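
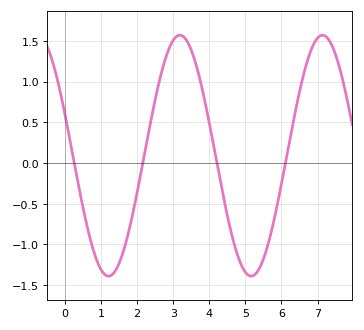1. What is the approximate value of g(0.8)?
-1.09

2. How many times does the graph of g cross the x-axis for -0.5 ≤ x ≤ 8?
4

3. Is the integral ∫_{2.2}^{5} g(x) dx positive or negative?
positive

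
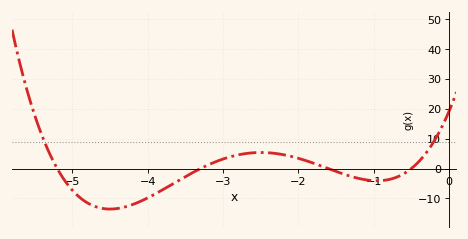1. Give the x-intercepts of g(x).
-5.2, -3.3, -1.6, -0.5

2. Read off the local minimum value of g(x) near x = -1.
-4.06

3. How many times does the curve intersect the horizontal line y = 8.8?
2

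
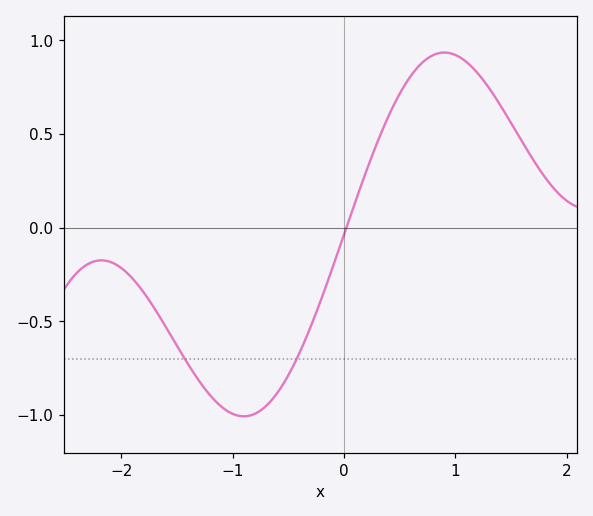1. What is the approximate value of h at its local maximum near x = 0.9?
0.95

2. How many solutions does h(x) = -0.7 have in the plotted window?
2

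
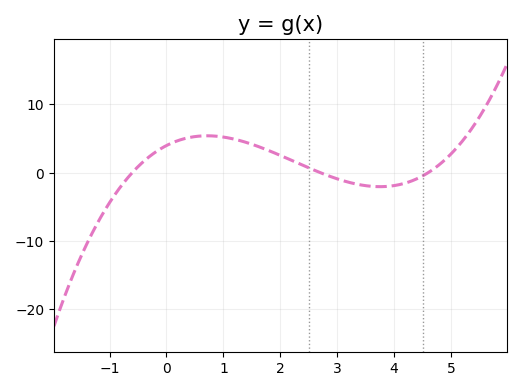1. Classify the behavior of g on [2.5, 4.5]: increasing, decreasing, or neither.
neither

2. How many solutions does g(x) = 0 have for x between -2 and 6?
3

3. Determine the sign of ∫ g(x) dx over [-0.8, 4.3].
positive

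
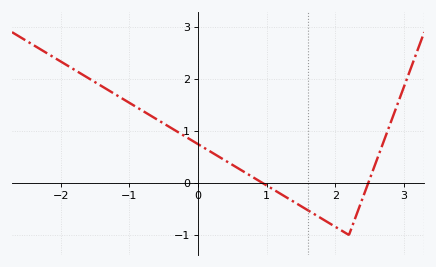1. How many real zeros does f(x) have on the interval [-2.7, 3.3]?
2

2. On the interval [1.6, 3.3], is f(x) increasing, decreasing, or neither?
neither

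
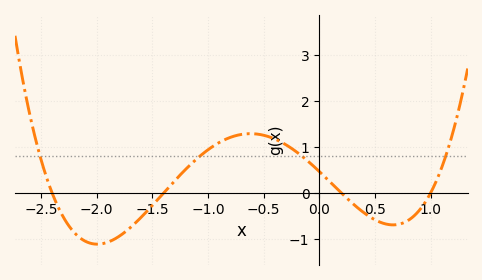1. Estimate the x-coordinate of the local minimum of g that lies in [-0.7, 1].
0.7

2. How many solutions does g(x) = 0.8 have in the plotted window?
4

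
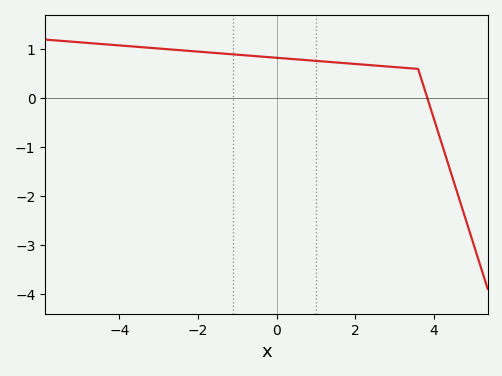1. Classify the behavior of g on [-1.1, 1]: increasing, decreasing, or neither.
decreasing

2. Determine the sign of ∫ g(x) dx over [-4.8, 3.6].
positive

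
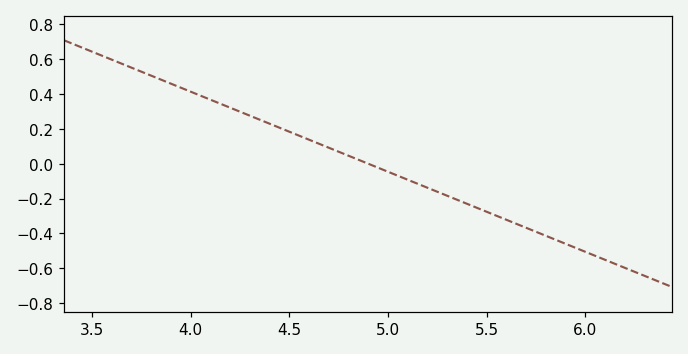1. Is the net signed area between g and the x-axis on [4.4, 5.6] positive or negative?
negative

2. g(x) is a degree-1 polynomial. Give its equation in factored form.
y = -0.46(x - 4.9)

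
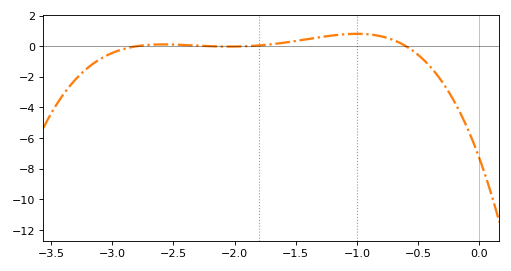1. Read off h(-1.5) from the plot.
0.341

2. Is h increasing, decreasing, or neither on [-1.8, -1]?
increasing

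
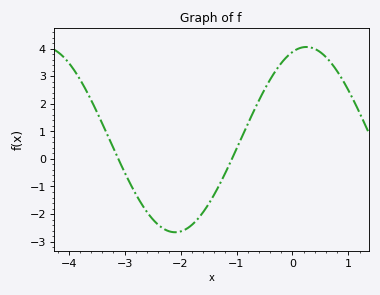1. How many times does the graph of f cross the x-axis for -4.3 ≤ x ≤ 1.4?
2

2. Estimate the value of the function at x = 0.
3.88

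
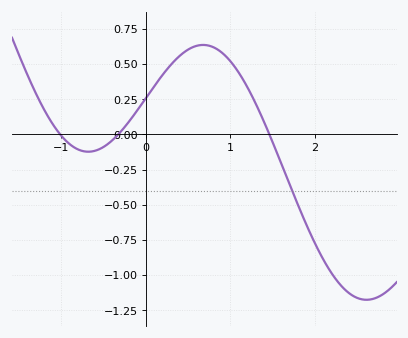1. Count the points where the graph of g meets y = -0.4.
1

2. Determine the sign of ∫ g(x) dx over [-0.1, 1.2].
positive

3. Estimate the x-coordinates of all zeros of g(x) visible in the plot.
-1, -0.3, 1.5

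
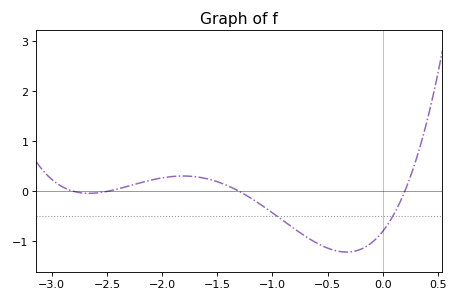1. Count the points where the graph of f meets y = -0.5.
2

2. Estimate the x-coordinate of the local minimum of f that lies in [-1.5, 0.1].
-0.327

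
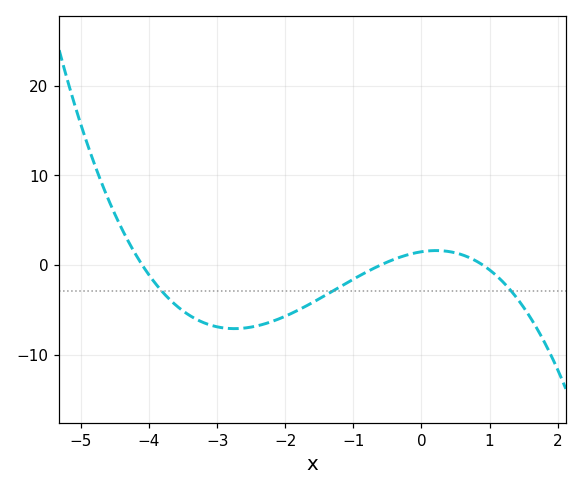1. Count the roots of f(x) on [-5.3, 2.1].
3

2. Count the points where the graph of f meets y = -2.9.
3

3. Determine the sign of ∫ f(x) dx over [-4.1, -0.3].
negative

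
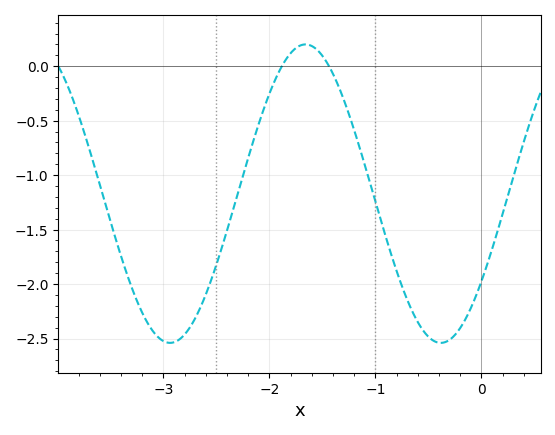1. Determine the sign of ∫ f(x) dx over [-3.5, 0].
negative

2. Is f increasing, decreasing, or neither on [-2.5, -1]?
neither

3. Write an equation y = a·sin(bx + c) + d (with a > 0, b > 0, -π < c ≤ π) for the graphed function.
y = 1.37sin(2.46x - 0.63) - 1.17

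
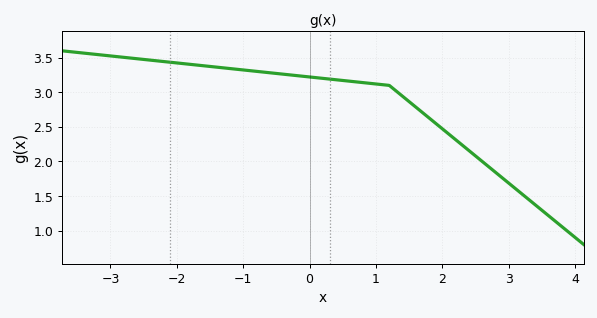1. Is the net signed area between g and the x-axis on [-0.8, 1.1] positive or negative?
positive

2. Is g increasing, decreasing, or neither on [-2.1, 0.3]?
decreasing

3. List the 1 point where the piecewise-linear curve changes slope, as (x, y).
(1.2, 3.1)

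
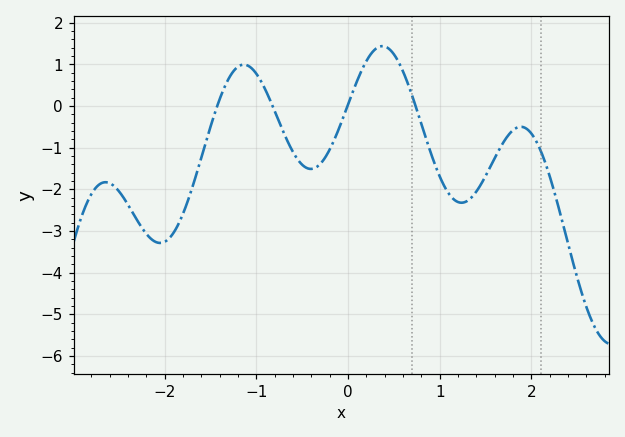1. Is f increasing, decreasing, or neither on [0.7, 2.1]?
neither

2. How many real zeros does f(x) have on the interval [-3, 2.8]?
4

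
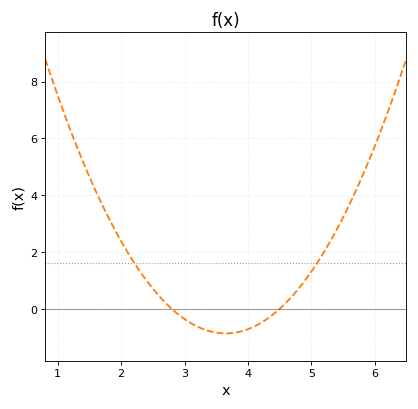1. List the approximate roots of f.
2.8, 4.5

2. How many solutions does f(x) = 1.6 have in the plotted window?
2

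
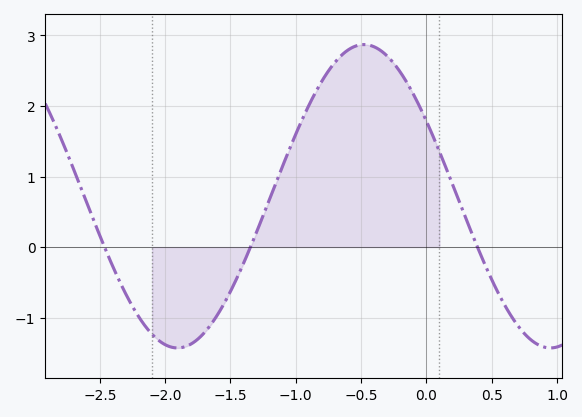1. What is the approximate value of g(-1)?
1.6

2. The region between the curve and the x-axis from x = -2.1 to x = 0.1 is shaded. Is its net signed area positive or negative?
positive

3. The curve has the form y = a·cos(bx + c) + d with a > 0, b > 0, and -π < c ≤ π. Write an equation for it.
y = 2.15cos(2.2x + 1.1) + 0.72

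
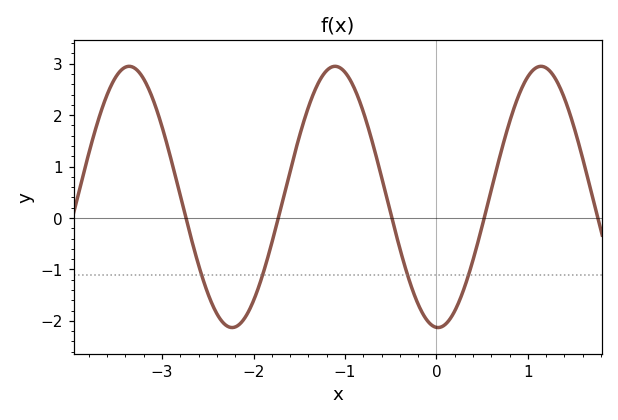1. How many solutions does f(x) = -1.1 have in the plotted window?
4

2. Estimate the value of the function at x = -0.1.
-1.99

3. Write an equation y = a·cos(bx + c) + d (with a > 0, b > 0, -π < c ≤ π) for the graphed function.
y = 2.54cos(2.79x + 3.09) + 0.41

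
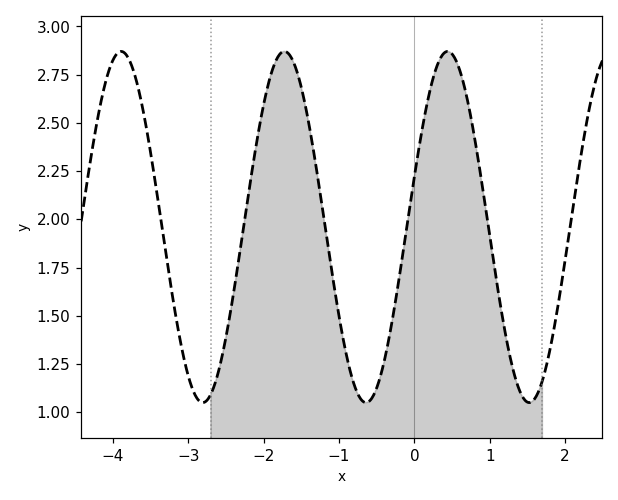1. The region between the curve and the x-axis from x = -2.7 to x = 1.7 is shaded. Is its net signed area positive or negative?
positive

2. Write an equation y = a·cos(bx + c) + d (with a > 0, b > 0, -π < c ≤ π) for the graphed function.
y = 0.91cos(2.9x - 1.28) + 1.96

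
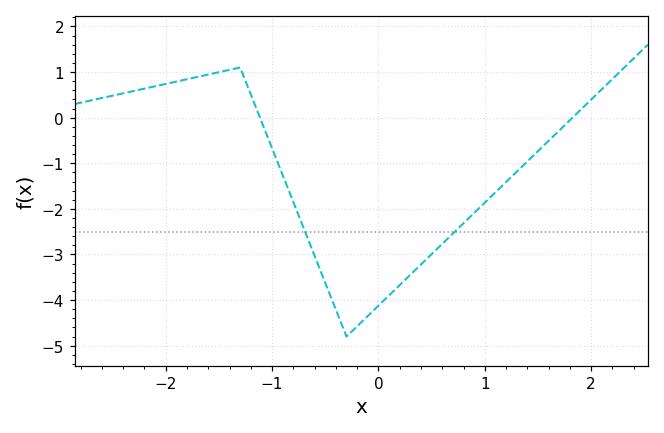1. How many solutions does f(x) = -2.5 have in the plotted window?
2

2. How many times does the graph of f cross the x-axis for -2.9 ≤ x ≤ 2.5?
2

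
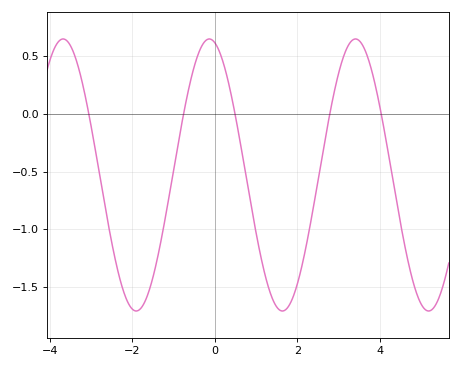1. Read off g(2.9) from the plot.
0.2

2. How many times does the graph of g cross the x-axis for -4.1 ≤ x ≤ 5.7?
5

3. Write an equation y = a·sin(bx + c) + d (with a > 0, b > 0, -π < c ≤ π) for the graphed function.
y = 1.18sin(1.8x + 1.8) - 0.53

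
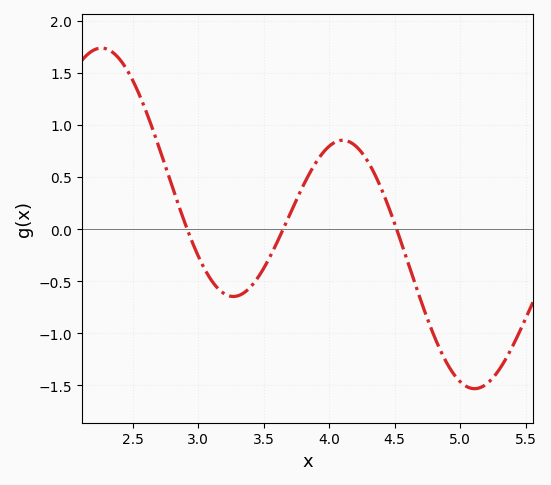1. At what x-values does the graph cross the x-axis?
2.91, 3.65, 4.51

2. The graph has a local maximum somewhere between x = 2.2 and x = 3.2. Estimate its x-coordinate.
2.26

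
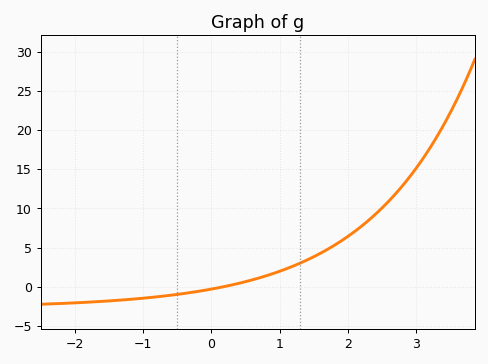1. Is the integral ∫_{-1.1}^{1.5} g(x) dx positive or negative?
positive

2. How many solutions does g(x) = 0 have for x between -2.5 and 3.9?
1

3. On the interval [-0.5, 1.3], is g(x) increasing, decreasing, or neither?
increasing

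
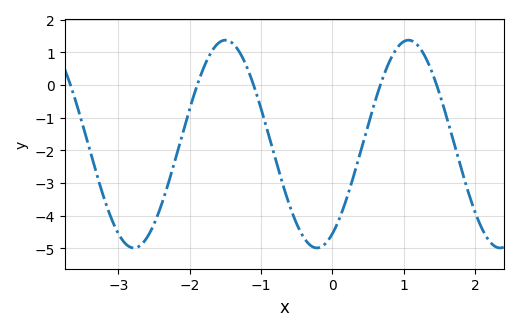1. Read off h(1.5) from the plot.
-0.269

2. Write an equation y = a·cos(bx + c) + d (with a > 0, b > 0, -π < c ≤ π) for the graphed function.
y = 3.18cos(2.45x - 2.61) - 1.81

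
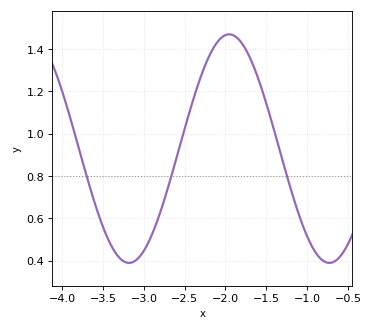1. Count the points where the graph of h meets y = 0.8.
3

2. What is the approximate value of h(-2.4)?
1.16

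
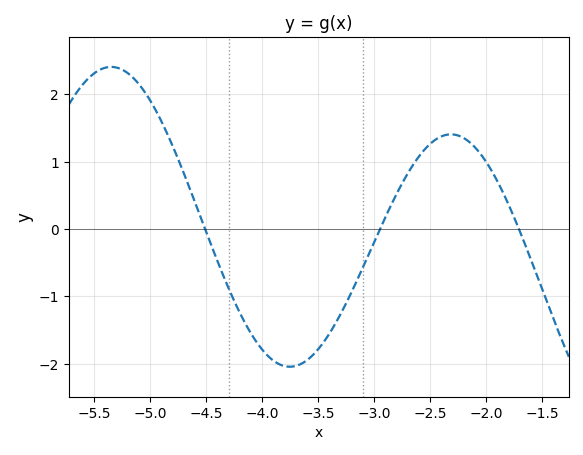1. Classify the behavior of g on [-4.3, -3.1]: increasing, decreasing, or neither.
neither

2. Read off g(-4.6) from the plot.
0.389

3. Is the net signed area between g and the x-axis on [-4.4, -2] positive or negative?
negative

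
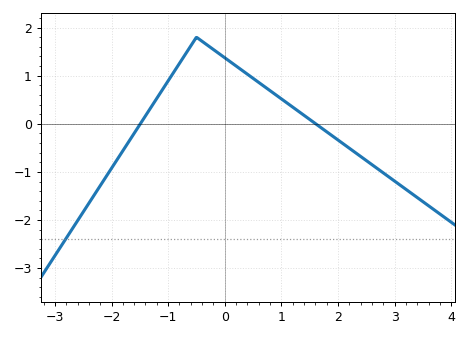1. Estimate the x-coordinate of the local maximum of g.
-0.498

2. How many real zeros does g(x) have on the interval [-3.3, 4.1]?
2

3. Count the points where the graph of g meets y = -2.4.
1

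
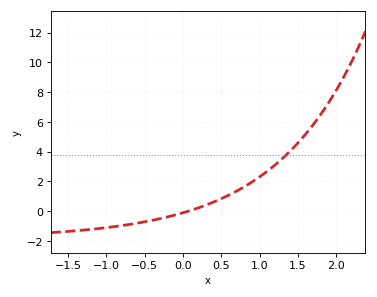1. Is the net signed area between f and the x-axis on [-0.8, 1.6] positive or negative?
positive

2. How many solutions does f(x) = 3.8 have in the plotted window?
1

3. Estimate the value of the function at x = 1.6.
5.17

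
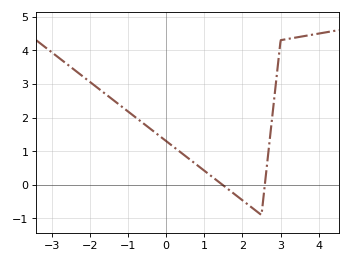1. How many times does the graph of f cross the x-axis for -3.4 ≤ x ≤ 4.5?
2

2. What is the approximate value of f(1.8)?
-0.3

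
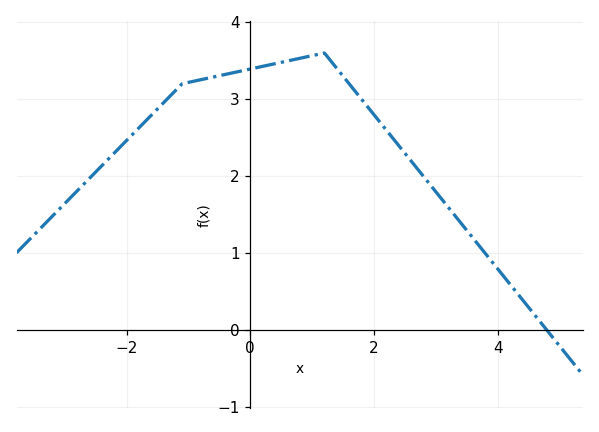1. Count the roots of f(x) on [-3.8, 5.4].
1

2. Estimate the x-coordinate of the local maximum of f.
1.2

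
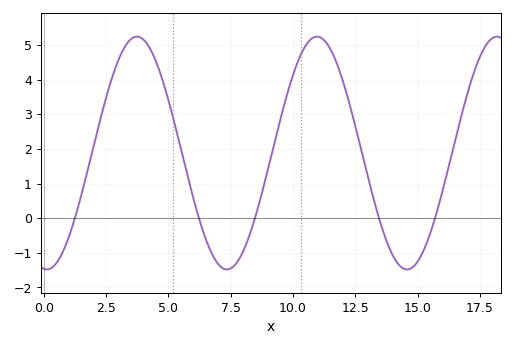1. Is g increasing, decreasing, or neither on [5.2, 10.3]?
neither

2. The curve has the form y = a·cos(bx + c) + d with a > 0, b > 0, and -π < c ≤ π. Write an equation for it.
y = 3.36cos(0.87x + 3) + 1.88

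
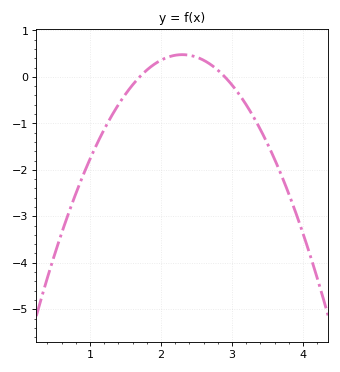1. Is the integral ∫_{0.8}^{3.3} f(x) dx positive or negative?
negative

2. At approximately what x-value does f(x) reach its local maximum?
2.3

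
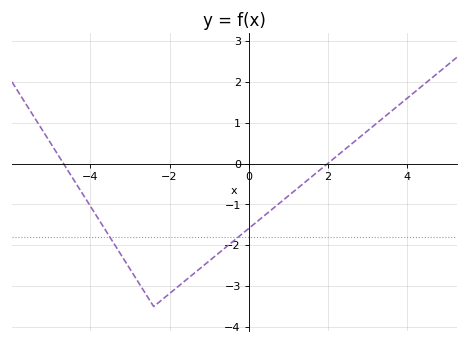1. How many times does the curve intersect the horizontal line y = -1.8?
2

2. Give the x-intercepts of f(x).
-4.6, 2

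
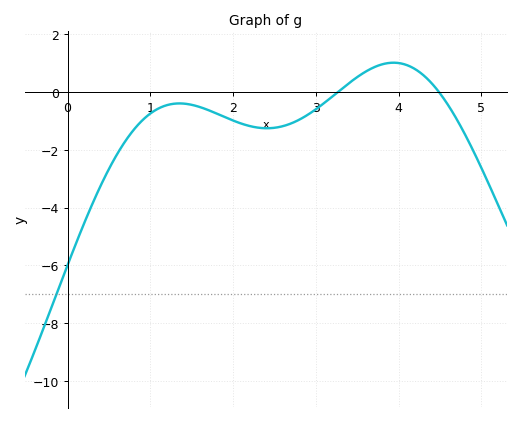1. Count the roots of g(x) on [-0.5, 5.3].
2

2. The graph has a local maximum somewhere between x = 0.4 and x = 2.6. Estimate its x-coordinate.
1.35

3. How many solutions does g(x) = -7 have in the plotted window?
1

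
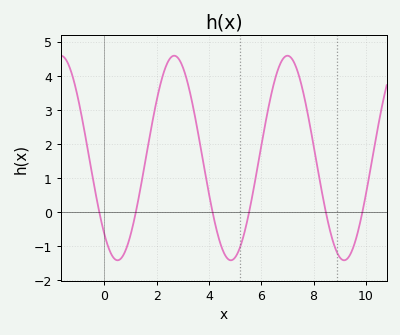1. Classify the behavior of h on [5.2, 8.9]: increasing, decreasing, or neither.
neither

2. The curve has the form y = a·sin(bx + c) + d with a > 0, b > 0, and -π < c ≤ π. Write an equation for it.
y = 3sin(1.4x - 2.3) + 1.59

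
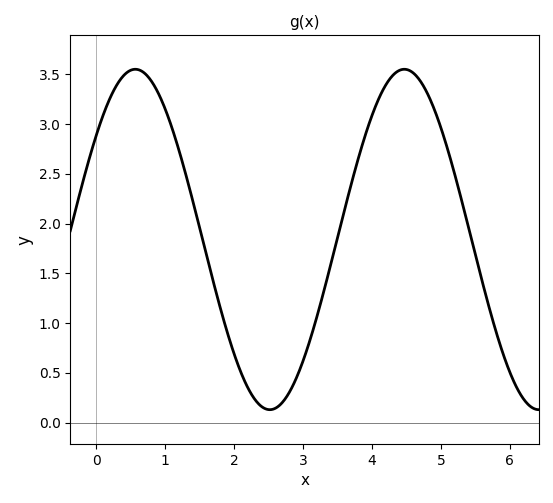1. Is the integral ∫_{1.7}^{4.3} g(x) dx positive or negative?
positive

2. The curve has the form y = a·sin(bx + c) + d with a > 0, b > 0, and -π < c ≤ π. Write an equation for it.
y = 1.71sin(1.61x + 0.66) + 1.84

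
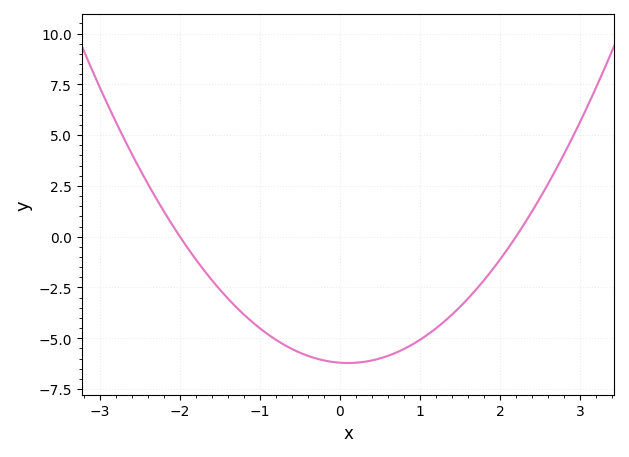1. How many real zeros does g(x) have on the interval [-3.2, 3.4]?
2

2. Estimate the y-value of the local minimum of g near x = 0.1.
-6.22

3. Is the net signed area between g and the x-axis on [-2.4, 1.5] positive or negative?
negative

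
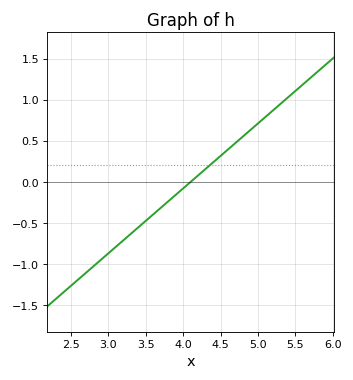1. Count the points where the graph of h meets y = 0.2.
1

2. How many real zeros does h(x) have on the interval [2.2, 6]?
1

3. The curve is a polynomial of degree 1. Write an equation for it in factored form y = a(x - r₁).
y = 0.79(x - 4.1)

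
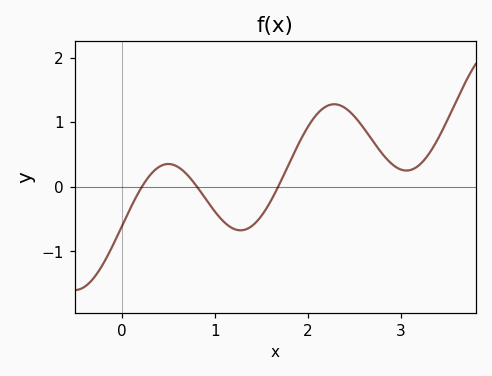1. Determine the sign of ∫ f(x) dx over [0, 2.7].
positive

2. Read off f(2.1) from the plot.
1.15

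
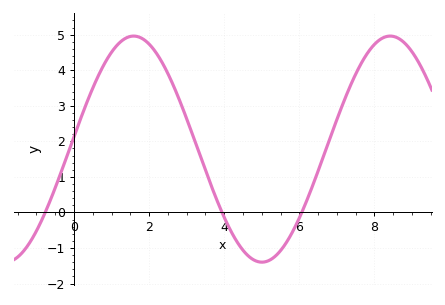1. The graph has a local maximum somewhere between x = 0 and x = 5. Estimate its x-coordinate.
1.6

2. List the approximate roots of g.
-0.8, 4, 6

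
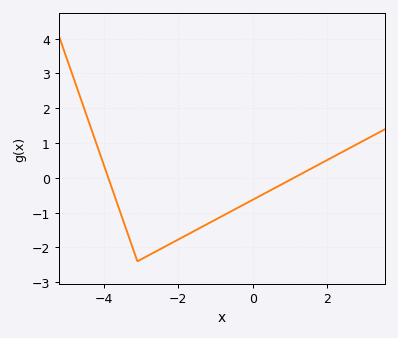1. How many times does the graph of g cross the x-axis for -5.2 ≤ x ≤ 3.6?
2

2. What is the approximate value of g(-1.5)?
-1.5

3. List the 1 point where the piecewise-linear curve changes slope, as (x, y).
(-3.1, -2.4)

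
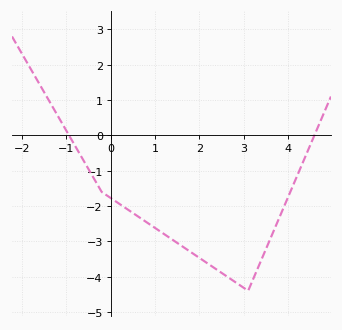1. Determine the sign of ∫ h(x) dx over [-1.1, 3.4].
negative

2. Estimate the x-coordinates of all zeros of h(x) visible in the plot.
-0.934, 4.59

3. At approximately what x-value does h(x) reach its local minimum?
3.1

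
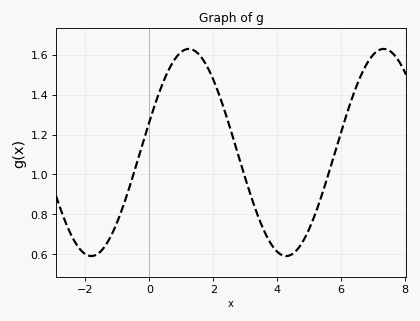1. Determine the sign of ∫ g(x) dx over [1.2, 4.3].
positive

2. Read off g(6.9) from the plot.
1.58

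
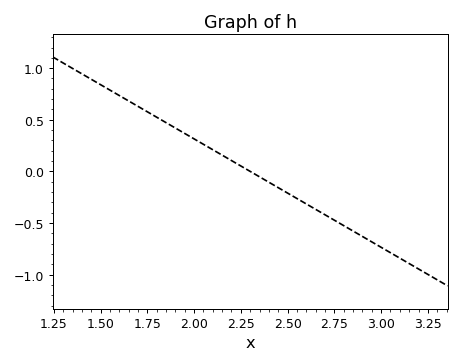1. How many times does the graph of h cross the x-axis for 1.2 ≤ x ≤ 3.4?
1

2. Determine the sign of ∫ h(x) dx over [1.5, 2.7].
positive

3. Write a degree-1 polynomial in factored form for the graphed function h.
y = -1.05(x - 2.3)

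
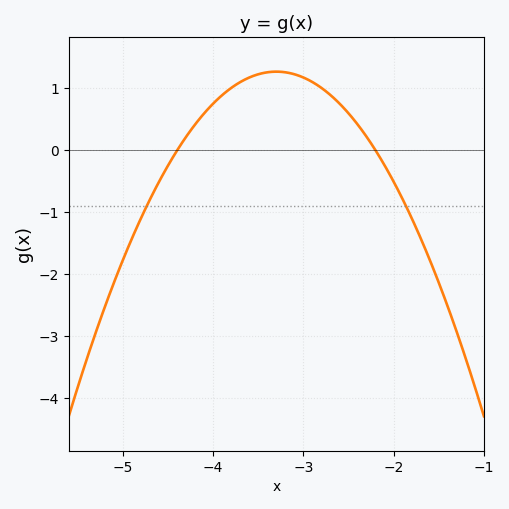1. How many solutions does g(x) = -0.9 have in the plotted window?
2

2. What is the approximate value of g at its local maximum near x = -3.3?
1.27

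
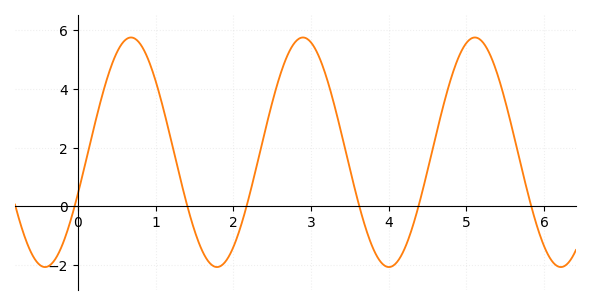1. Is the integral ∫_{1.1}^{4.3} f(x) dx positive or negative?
positive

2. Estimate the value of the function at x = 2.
-1.39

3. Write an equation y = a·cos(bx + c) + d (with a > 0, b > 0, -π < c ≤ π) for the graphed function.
y = 3.91cos(2.84x - 1.94) + 1.84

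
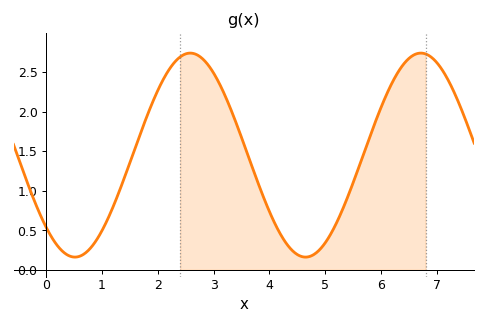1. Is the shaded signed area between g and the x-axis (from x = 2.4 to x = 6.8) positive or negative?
positive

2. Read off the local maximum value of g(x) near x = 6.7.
2.74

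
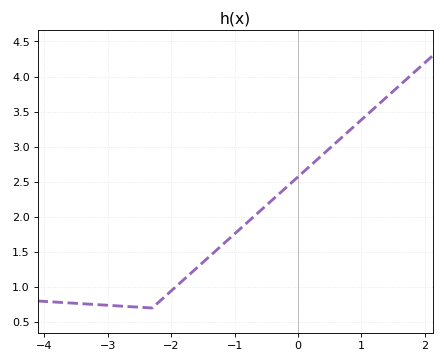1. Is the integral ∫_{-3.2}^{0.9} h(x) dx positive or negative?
positive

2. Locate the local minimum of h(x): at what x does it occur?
-2.3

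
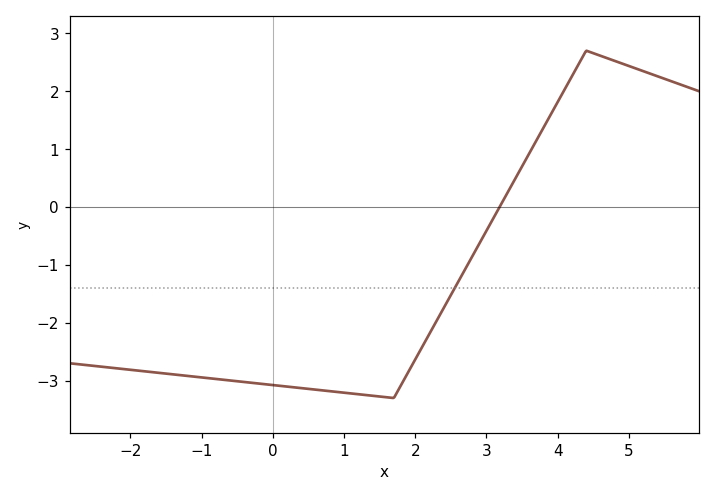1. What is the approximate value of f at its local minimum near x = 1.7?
-3.3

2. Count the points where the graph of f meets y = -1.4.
1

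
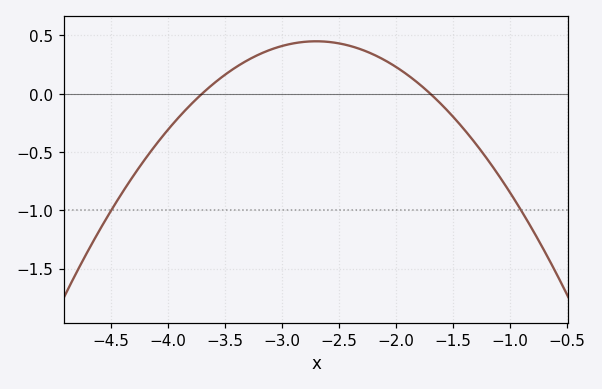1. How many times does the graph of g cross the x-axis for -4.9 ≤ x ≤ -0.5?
2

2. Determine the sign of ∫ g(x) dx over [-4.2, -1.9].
positive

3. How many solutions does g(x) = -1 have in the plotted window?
2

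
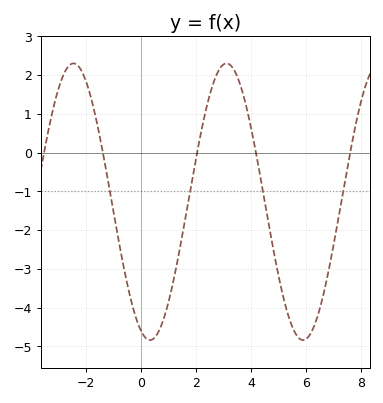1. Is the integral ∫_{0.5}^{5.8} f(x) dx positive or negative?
negative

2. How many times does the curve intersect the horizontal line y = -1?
4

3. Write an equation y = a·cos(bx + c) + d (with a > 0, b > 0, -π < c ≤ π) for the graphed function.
y = 3.57cos(1.1x + 2.8) - 1.27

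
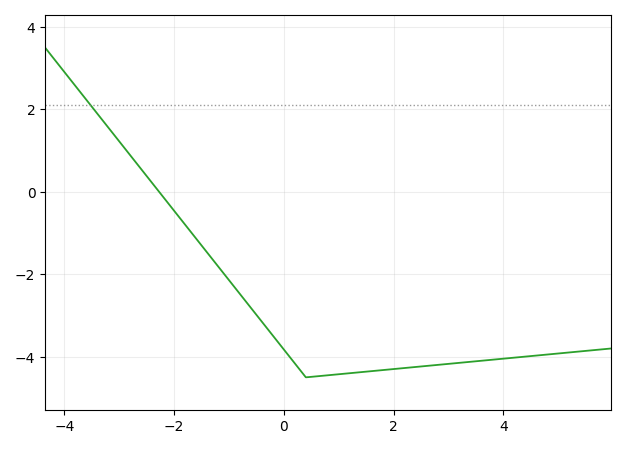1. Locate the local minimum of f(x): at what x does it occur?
0.4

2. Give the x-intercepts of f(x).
-2.2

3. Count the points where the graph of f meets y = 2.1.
1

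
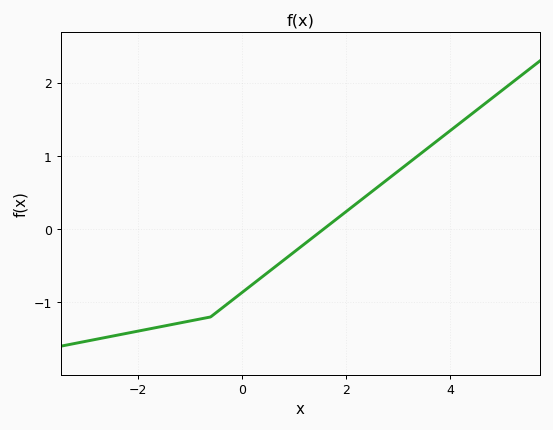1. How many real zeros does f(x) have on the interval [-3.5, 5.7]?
1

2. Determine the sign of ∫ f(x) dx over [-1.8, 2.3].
negative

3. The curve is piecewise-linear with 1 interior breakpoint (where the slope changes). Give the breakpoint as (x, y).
(-0.6, -1.2)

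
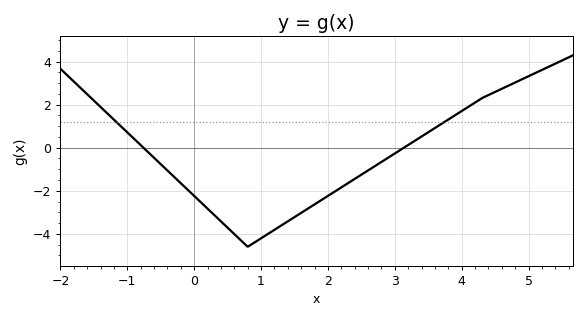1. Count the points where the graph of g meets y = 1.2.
2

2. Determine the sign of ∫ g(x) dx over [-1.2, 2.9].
negative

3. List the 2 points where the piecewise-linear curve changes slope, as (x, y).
(0.8, -4.6); (4.3, 2.3)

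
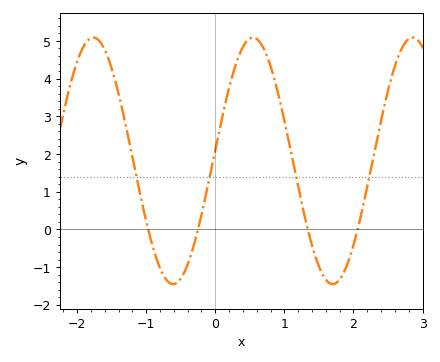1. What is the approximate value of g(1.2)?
1.1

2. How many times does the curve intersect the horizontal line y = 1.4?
4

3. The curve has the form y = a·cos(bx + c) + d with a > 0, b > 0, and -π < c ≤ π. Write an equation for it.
y = 3.27cos(2.7x - 1.5) + 1.82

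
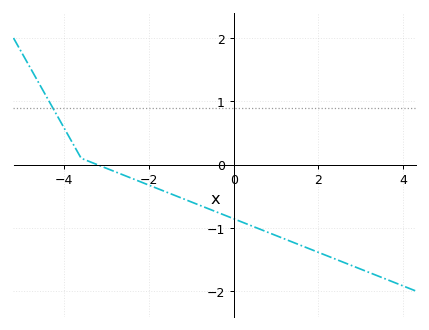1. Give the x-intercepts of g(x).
-3.2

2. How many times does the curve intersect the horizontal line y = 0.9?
1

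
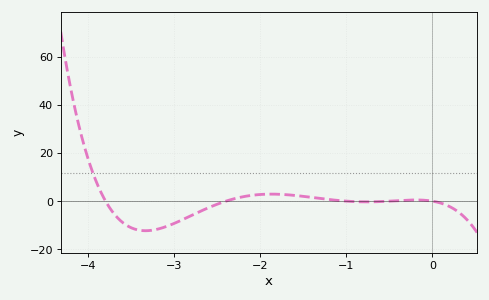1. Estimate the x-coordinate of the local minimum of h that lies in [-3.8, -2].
-3.3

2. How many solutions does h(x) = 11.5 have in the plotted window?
1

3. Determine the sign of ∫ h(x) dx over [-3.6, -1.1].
negative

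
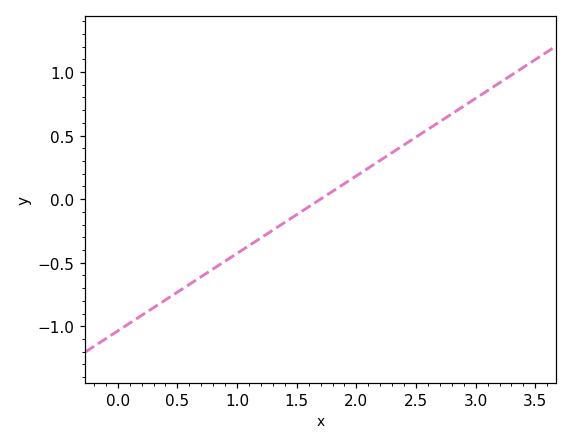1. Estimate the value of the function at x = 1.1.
-0.366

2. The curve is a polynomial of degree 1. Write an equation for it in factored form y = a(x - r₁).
y = 0.61(x - 1.7)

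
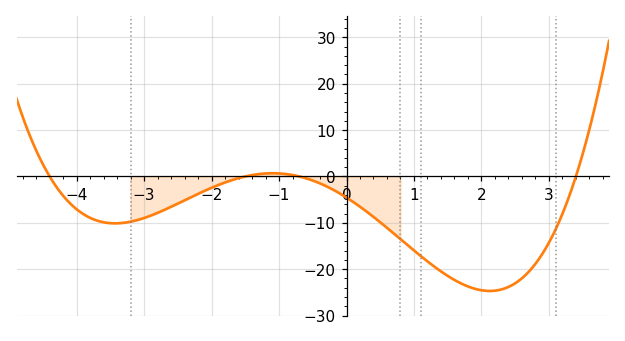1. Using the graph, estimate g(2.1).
-25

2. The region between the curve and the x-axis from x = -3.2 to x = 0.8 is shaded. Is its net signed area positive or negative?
negative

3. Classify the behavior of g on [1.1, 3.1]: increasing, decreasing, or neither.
neither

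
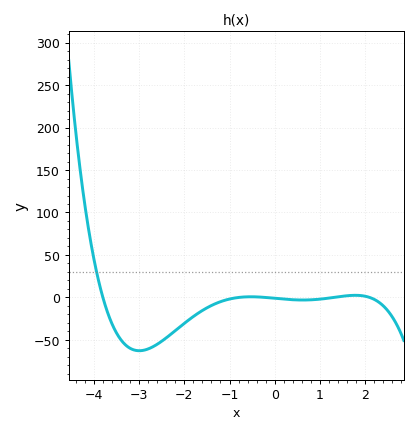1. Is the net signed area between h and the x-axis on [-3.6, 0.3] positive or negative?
negative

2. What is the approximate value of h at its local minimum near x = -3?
-62.7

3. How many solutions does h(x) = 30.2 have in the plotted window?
1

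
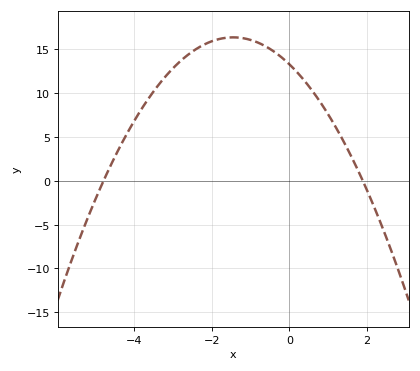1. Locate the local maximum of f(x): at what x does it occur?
-1.4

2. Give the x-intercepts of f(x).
-4.8, 1.8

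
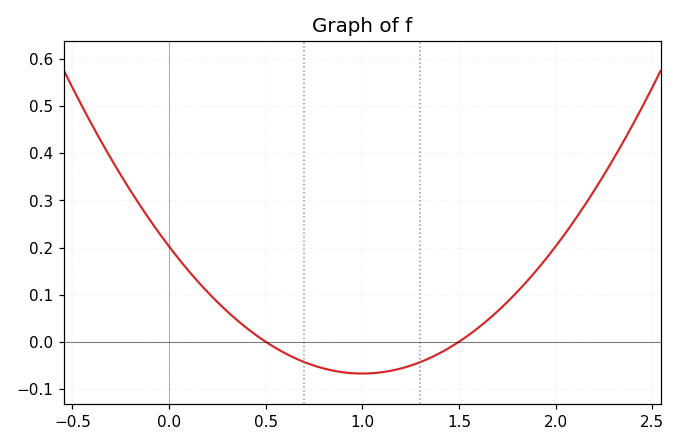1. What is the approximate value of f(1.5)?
0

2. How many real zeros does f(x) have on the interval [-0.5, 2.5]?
2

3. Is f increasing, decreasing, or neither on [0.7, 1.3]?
neither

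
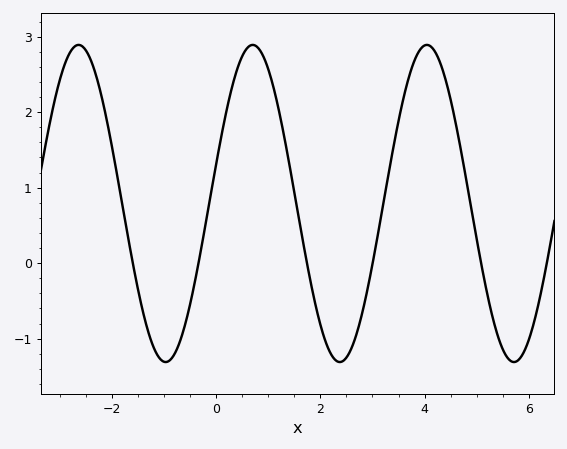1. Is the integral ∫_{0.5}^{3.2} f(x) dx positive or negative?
positive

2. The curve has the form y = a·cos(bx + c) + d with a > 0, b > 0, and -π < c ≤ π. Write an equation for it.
y = 2.1cos(1.88x - 1.32) + 0.79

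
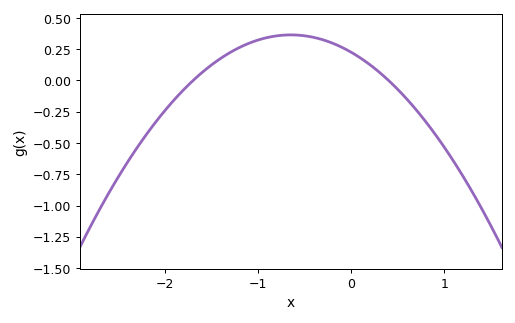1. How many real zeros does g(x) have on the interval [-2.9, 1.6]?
2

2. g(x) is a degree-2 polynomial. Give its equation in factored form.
y = -0.33(x + 1.7)(x - 0.4)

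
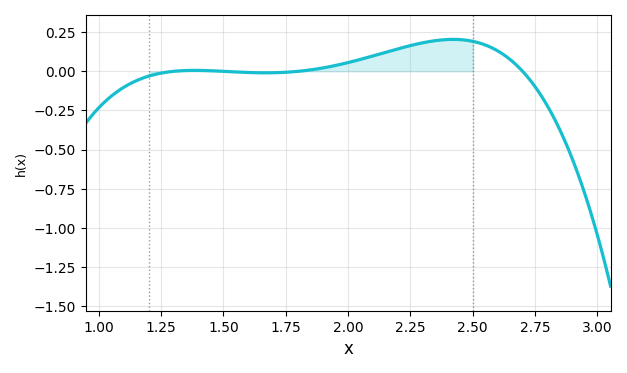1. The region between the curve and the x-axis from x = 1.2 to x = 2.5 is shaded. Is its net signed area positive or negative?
positive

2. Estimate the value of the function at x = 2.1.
0.099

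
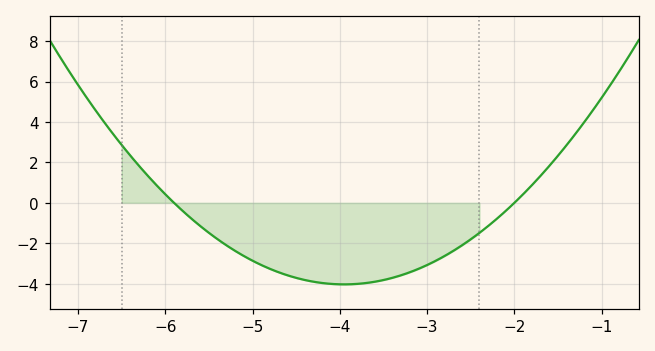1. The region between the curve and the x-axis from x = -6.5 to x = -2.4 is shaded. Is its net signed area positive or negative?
negative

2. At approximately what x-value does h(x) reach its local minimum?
-3.95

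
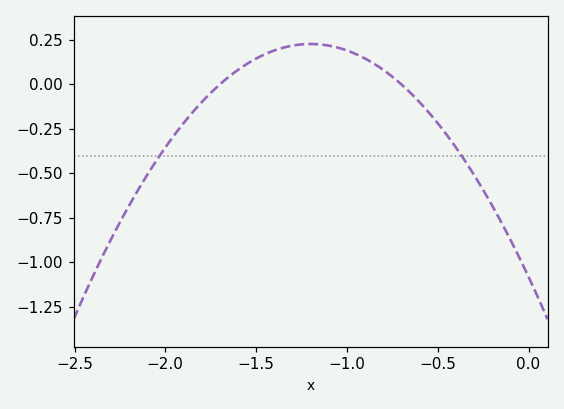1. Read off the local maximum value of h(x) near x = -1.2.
0.228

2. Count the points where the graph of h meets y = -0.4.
2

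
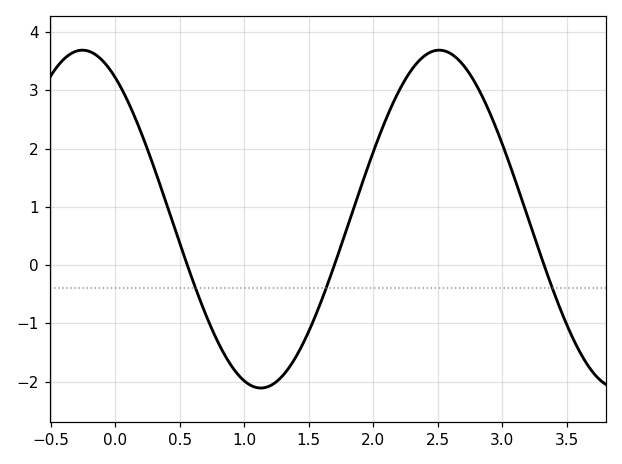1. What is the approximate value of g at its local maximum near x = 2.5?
3.69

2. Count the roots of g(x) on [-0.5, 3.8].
3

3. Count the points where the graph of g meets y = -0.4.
3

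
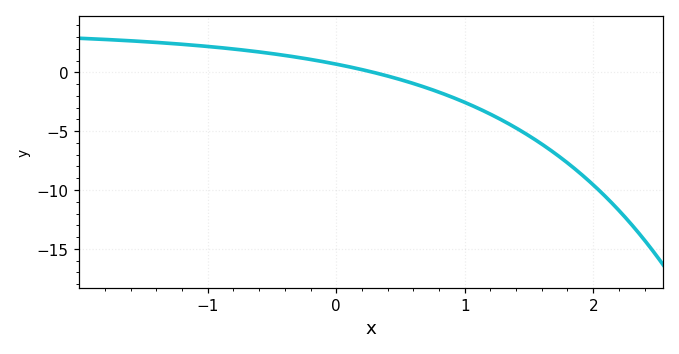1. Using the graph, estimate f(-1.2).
2.5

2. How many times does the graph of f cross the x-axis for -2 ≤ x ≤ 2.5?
1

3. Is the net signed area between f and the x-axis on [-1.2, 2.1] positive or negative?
negative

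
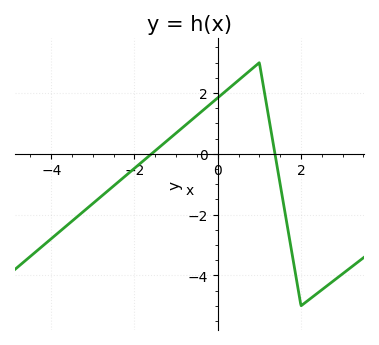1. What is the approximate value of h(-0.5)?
1.26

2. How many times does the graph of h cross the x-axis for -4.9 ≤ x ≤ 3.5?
2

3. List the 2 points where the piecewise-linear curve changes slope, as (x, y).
(1, 3); (2, -5)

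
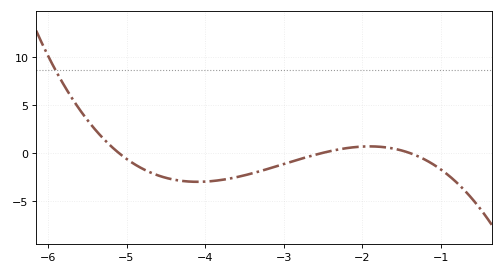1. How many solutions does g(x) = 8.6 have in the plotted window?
1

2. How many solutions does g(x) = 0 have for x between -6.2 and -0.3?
3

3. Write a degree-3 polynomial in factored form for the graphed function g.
y = -0.7(x + 5.1)(x + 2.5)(x + 1.4)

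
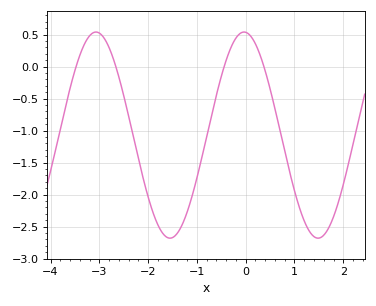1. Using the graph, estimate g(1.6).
-2.65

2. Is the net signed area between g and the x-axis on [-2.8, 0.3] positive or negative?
negative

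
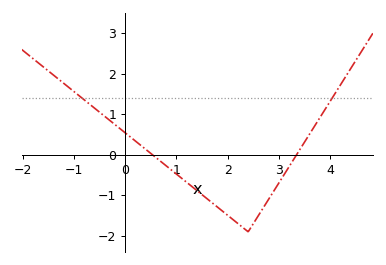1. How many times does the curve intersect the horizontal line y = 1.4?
2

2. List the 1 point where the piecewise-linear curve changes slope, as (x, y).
(2.4, -1.9)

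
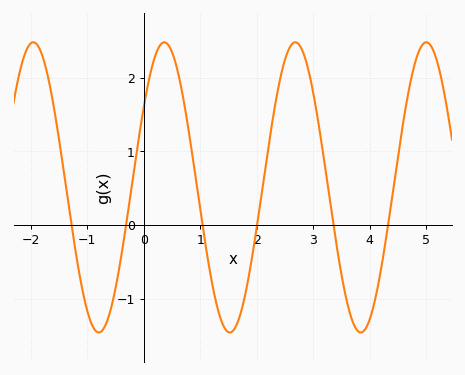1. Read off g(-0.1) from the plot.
1.1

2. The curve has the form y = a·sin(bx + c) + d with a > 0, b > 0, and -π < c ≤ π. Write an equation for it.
y = 1.97sin(2.7x + 0.58) + 0.51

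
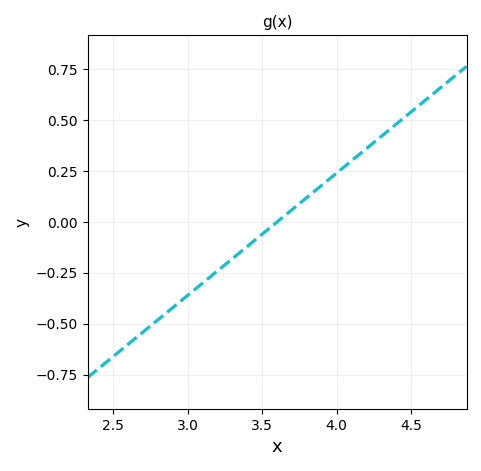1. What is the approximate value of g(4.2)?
0.36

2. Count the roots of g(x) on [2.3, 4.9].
1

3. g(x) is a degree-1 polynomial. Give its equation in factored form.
y = 0.6(x - 3.6)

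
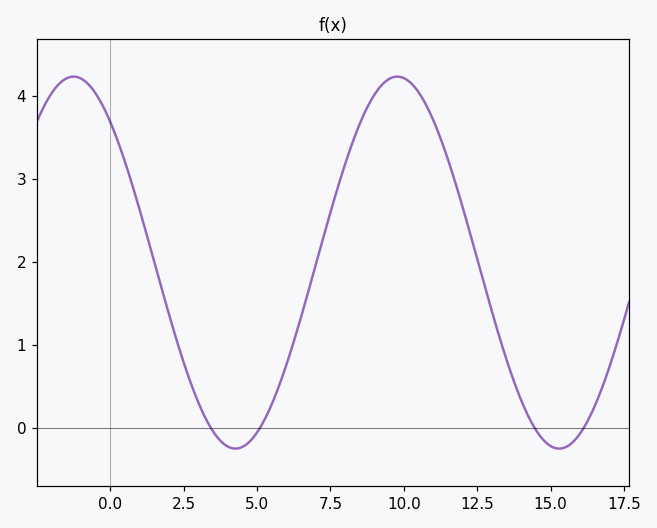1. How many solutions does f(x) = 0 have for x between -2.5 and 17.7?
4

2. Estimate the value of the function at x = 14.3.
0.098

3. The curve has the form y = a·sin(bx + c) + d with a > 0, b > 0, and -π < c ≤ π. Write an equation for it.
y = 2.24sin(0.57x + 2.28) + 1.99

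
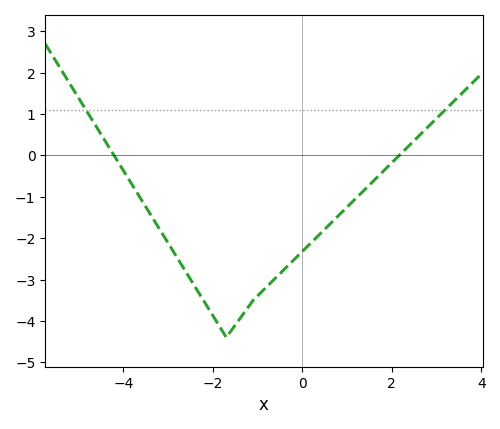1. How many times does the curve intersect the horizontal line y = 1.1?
2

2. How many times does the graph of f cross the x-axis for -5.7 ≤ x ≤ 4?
2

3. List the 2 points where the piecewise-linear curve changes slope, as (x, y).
(-1.7, -4.4); (-1.1, -3.5)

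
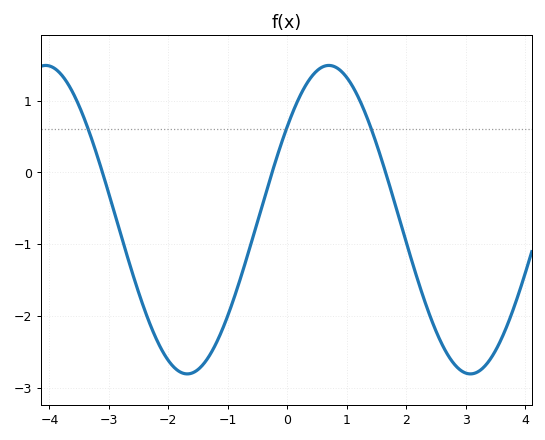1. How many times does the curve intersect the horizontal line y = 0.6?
3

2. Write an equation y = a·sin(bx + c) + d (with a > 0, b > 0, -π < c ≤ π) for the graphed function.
y = 2.15sin(1.32x + 0.65) - 0.66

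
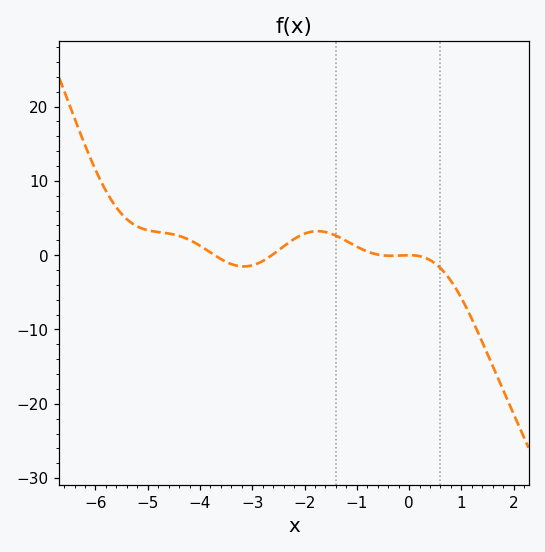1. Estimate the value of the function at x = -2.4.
1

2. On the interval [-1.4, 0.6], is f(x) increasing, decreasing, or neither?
neither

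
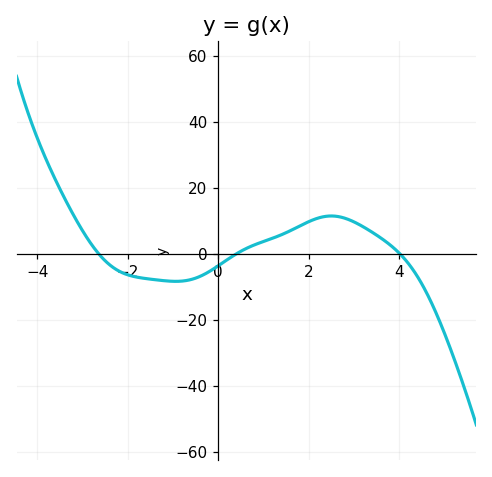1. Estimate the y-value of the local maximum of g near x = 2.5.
12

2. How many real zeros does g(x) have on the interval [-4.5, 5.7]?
3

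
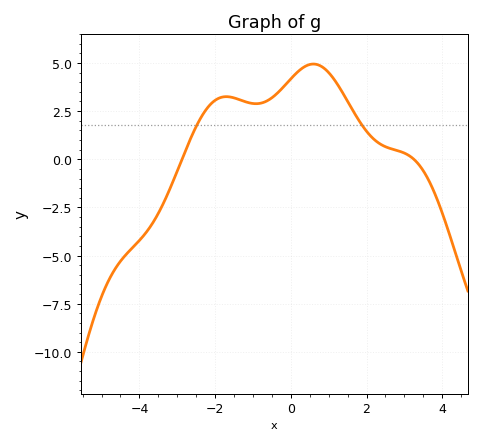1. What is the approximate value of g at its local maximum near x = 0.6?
5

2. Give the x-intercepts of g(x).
-2.8, 3.2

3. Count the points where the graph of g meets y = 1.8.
2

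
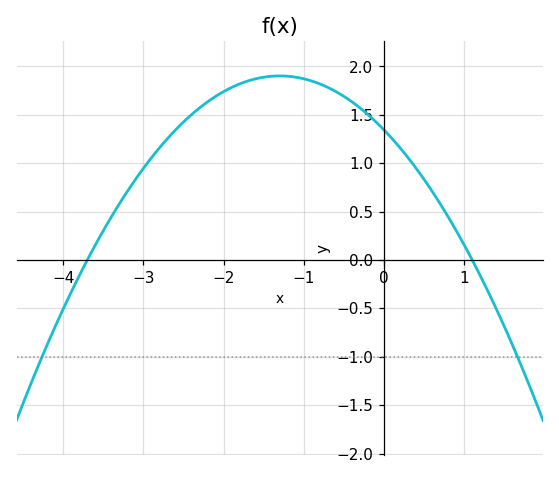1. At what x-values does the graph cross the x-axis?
-3.7, 1.1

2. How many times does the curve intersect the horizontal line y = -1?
2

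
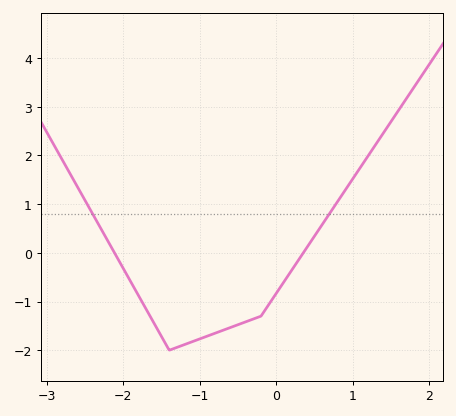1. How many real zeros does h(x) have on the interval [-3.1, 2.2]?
2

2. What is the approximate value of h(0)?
-0.8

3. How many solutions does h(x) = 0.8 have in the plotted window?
2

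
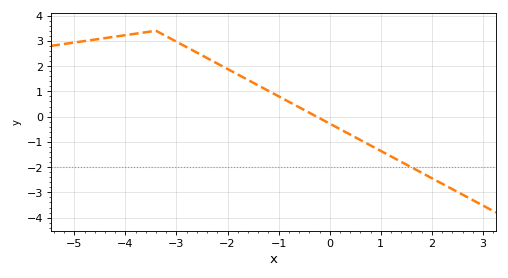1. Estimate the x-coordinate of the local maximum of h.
-3.4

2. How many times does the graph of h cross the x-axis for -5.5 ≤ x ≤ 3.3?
1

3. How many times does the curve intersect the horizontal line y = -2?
1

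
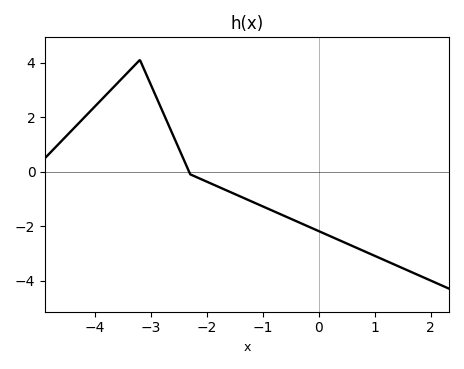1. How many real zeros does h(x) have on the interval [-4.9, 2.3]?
1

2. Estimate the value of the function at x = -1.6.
-0.734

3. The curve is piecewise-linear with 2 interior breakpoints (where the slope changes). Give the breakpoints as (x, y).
(-3.2, 4.1); (-2.3, -0.1)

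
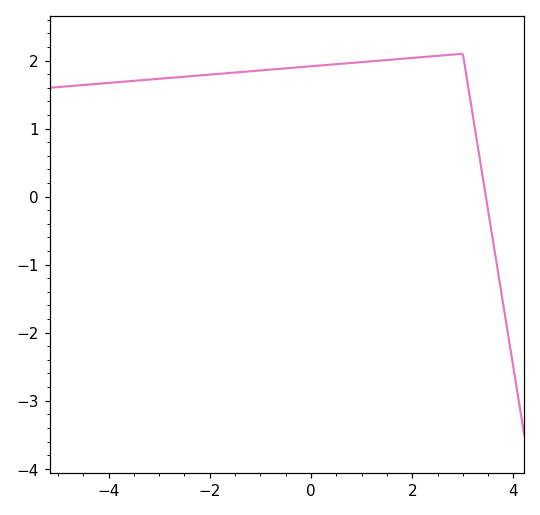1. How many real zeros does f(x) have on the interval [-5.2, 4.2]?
1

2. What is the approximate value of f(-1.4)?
1.83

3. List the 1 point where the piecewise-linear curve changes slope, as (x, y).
(3, 2.1)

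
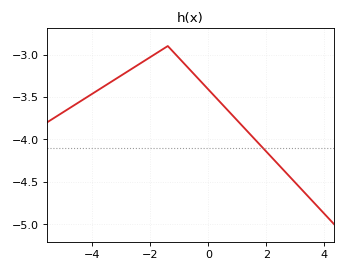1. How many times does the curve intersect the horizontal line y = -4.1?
1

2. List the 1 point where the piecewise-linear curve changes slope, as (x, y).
(-1.4, -2.9)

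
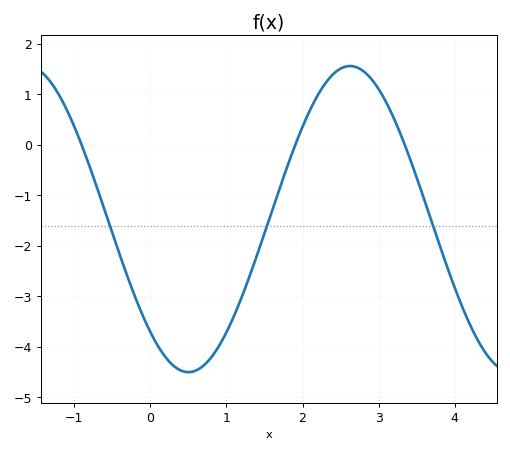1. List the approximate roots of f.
-0.903, 1.9, 3.34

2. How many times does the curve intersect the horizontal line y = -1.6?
3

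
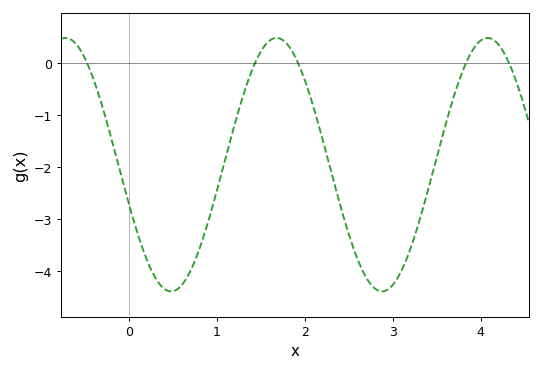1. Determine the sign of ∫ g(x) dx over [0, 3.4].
negative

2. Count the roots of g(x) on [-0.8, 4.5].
5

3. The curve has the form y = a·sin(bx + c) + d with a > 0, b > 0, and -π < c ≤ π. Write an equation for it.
y = 2.44sin(2.62x - 2.83) - 1.95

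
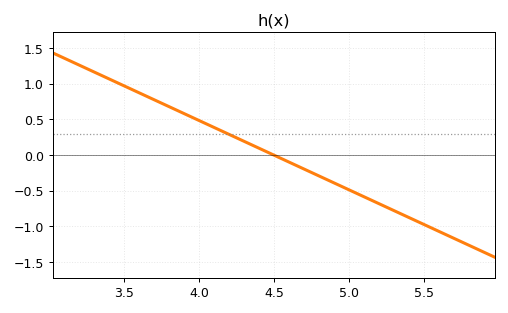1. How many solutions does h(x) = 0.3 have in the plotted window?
1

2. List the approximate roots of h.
4.5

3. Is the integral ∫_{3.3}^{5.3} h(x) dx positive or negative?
positive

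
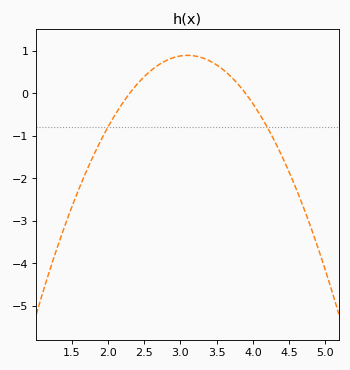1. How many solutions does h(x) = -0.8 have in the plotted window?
2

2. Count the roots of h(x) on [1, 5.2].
2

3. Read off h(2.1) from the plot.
-0.5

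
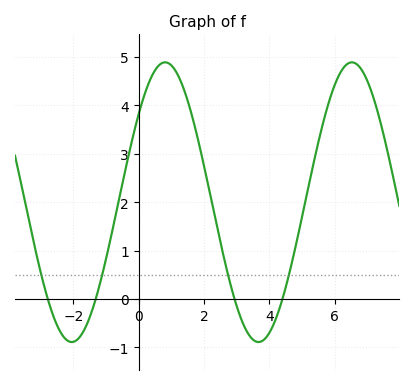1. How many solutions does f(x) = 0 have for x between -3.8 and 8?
4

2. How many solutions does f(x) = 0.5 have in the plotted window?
4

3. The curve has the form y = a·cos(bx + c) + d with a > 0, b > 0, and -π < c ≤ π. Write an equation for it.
y = 2.89cos(1.1x - 0.89) + 2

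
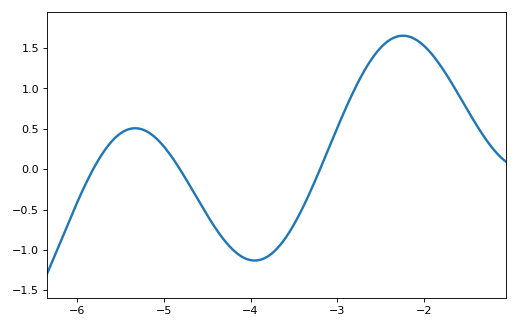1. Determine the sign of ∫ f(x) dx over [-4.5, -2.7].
negative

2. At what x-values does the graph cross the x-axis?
-5.82, -4.82, -3.2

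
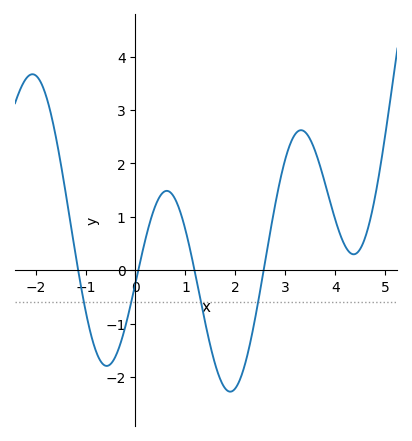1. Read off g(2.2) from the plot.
-1.73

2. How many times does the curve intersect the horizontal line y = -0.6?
4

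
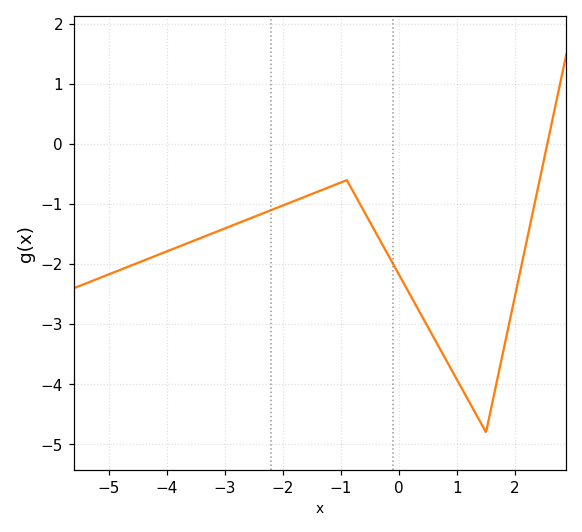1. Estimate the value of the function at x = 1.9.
-3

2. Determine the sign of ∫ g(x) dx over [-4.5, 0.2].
negative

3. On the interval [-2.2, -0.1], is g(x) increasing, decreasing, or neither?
neither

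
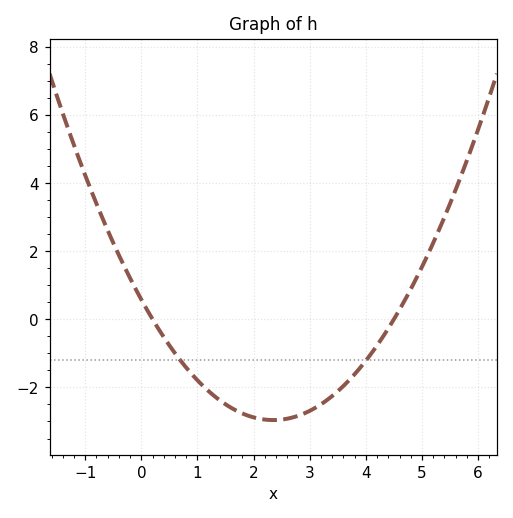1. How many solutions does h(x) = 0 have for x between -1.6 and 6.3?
2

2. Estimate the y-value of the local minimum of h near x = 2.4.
-2.96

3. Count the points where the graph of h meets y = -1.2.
2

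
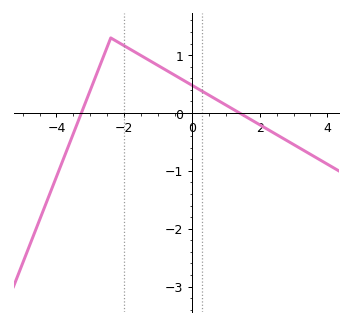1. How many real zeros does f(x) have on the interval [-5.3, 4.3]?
2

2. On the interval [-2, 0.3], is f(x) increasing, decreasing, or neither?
decreasing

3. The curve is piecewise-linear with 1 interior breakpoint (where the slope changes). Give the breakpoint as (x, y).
(-2.4, 1.3)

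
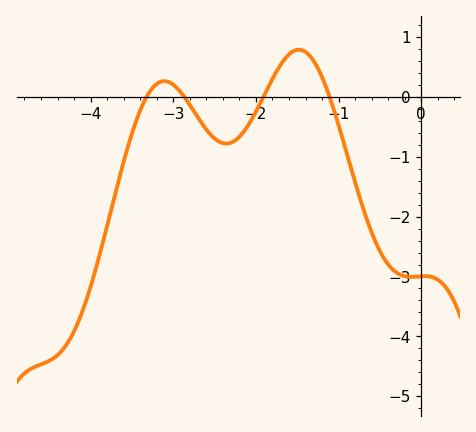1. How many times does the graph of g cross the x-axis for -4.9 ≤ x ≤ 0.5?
4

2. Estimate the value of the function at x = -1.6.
0.7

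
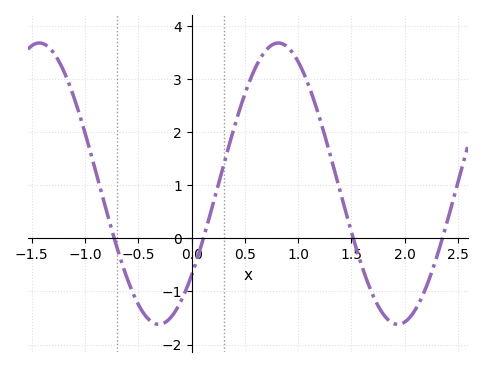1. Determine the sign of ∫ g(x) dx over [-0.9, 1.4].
positive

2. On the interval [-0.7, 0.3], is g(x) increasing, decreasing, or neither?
neither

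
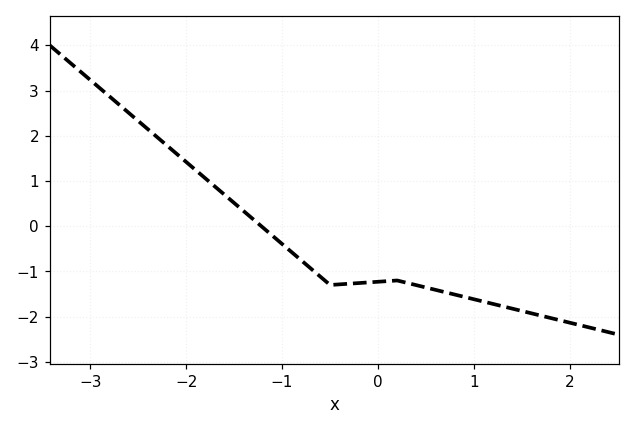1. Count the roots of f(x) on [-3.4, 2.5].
1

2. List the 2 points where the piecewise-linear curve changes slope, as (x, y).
(-0.5, -1.3); (0.2, -1.2)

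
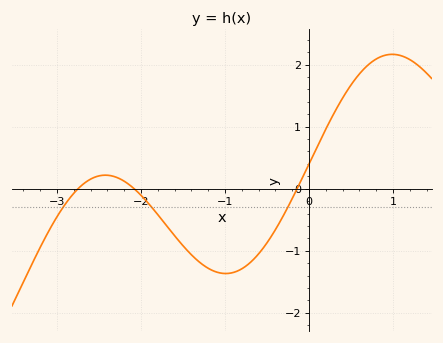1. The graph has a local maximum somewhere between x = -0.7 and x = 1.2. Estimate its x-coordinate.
1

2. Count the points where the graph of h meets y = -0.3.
3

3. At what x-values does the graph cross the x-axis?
-2.7, -2.1, -0.1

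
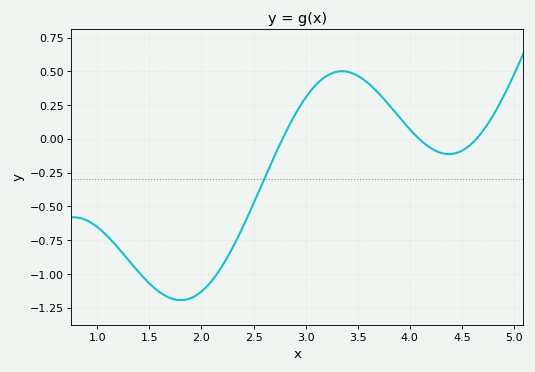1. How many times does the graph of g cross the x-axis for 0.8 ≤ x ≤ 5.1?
3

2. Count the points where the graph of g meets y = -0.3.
1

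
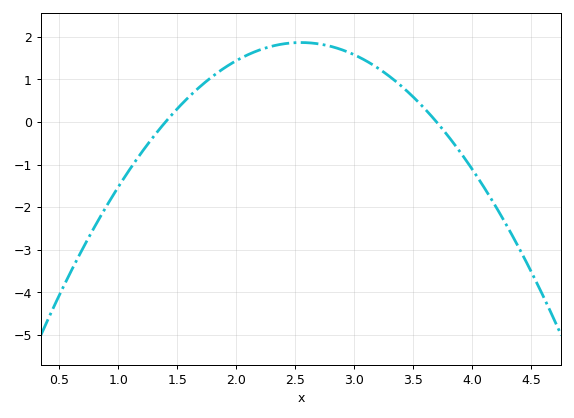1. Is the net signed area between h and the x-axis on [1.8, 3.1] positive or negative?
positive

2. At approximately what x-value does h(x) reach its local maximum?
2.55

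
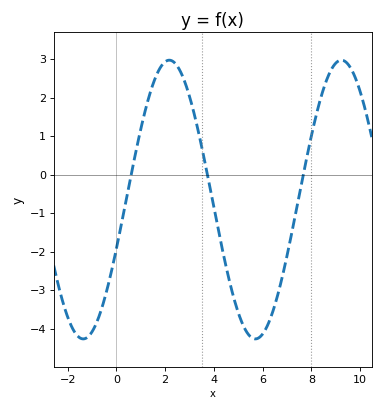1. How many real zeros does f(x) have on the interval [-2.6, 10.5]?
3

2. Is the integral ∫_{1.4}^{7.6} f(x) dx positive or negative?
negative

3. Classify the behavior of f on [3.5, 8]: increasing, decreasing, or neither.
neither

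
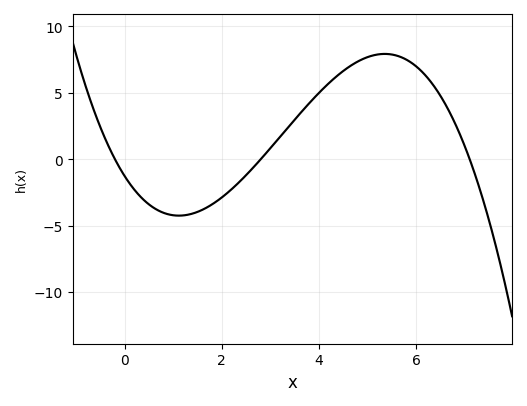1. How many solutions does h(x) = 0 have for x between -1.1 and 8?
3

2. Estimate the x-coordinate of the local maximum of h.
5.35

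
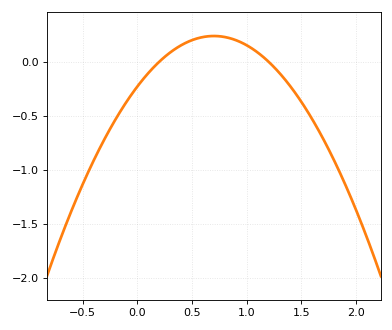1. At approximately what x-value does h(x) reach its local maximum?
0.7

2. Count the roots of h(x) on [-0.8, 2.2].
2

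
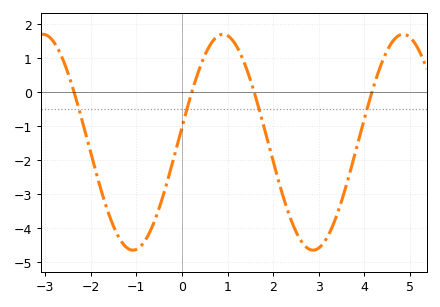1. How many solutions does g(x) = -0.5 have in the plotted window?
4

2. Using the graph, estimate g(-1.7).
-3.2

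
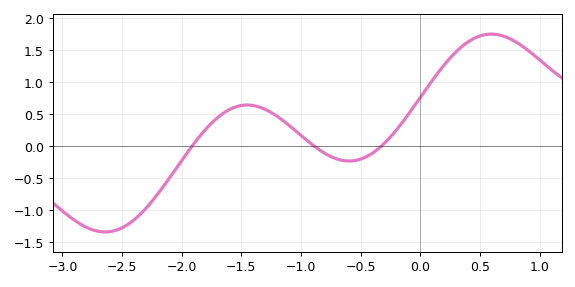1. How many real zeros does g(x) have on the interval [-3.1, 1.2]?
3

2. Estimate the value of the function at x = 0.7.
1.7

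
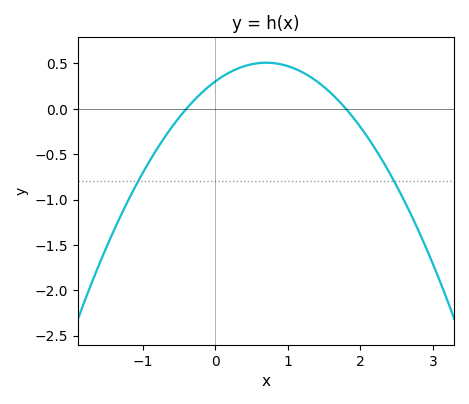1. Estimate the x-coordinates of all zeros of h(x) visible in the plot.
-0.4, 1.8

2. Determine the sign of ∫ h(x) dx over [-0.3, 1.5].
positive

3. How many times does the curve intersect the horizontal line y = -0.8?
2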